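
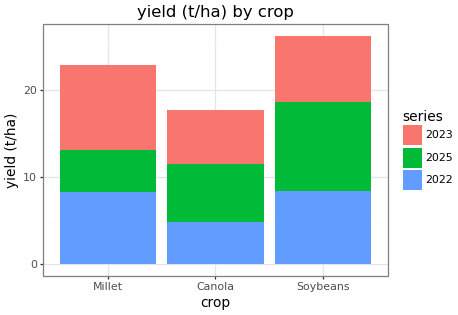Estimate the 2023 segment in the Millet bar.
≈ 10

2023 top ≈ 25, bottom ≈ 15; segment ≈ 10.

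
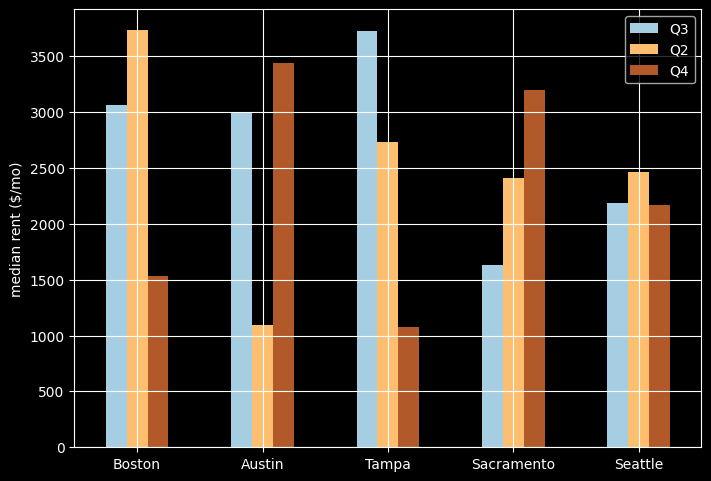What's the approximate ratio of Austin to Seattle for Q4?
Austin ≈ 3500, Seattle ≈ 2000; 3500/2000 ≈ 1.75.

≈ 1.75×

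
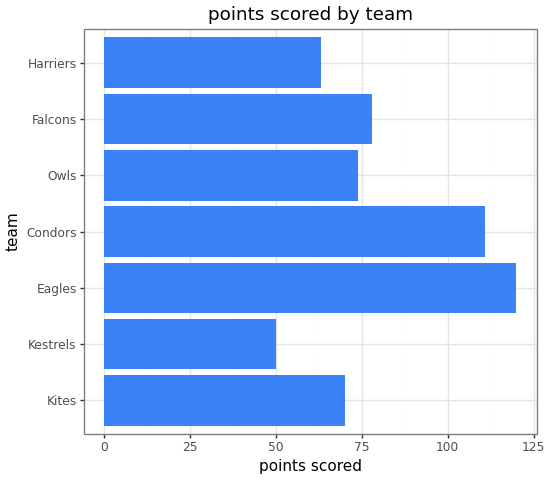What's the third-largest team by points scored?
Top 4: Eagles ≈ 120, Condors ≈ 110, Falcons ≈ 80, Owls ≈ 70.

Falcons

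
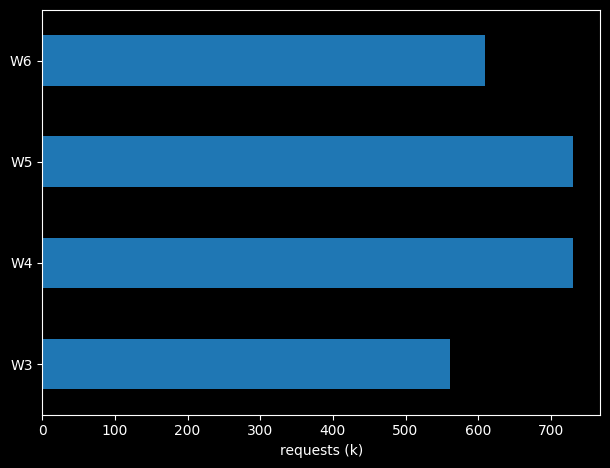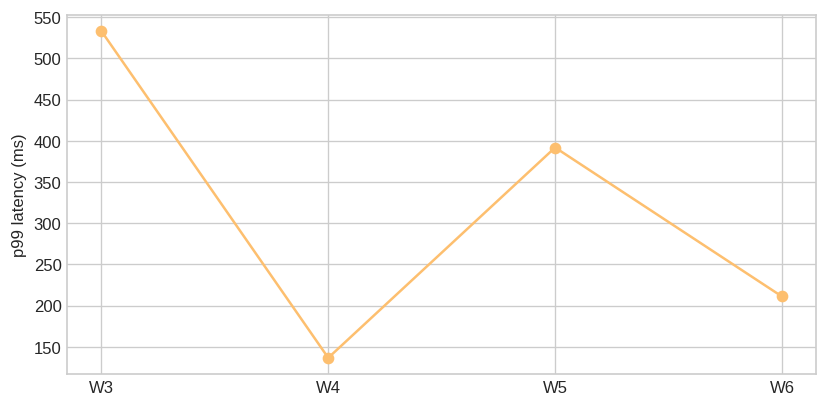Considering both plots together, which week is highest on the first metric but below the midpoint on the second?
W4

Chart 2 median p99 latency (ms) ≈ 300; below-median weeks: W4, W6. Among those, W4 has the highest requests (k) (≈ 700).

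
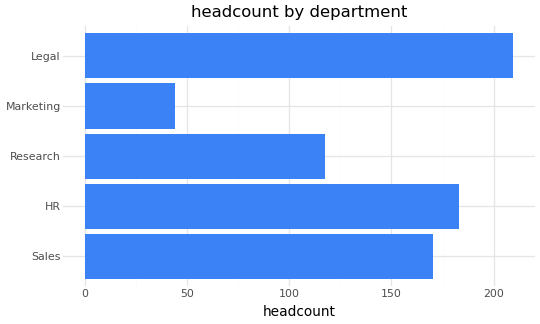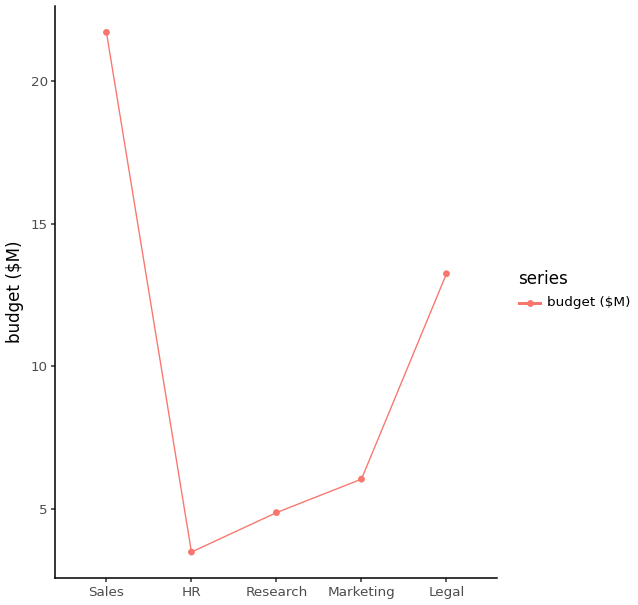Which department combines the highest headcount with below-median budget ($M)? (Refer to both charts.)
HR

Chart 2 median budget ($M) ≈ 6; below-median departments: HR, Research. Among those, HR has the highest headcount (≈ 180).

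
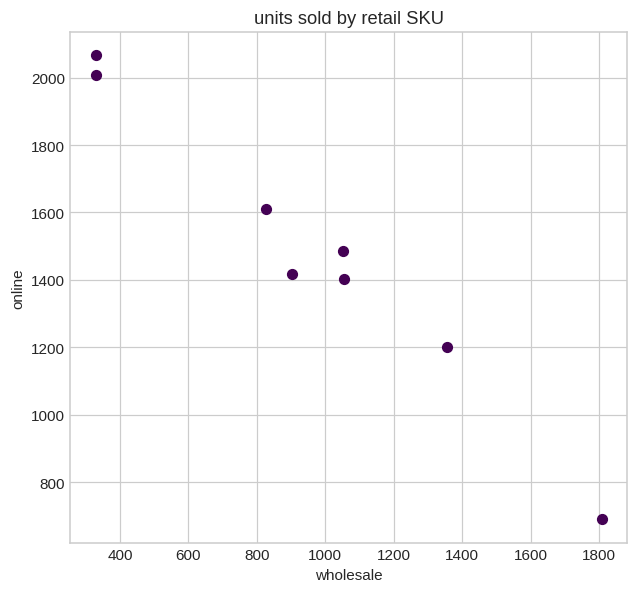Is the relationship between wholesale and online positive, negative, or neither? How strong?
negative, strong

Points are negatively correlated; strong (|r| ≈ 1.0).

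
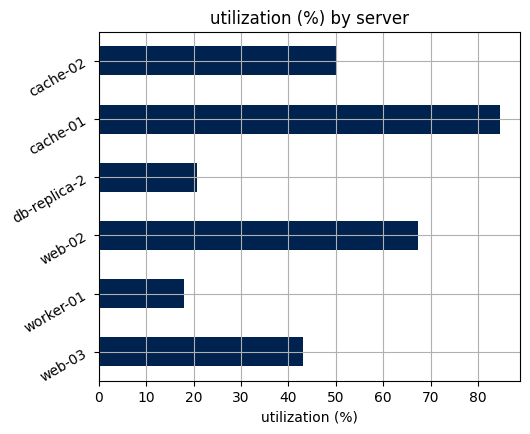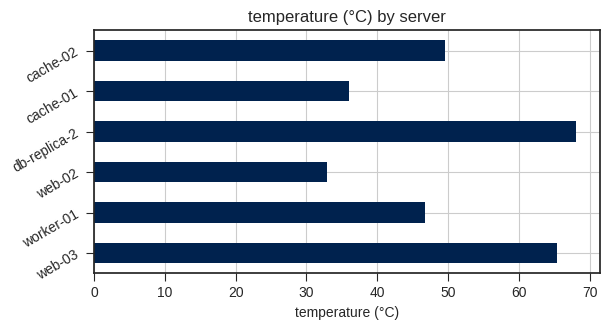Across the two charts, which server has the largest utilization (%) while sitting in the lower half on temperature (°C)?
cache-01

Chart 2 median temperature (°C) ≈ 50; below-median servers: worker-01, web-02, cache-01. Among those, cache-01 has the highest utilization (%) (≈ 80).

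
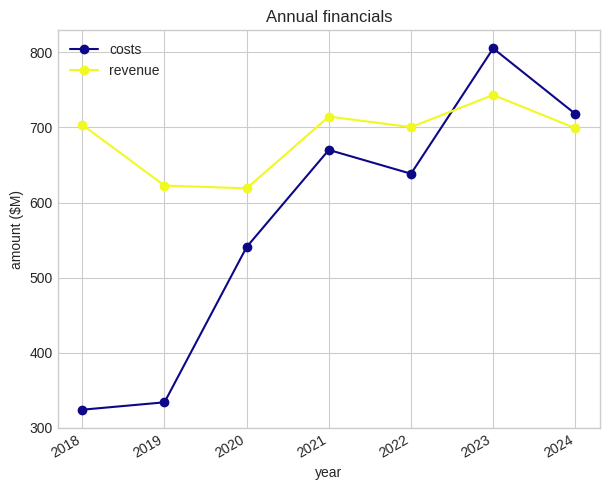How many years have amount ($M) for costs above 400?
5

Above 400: 2020, 2021, 2022, 2023, 2024.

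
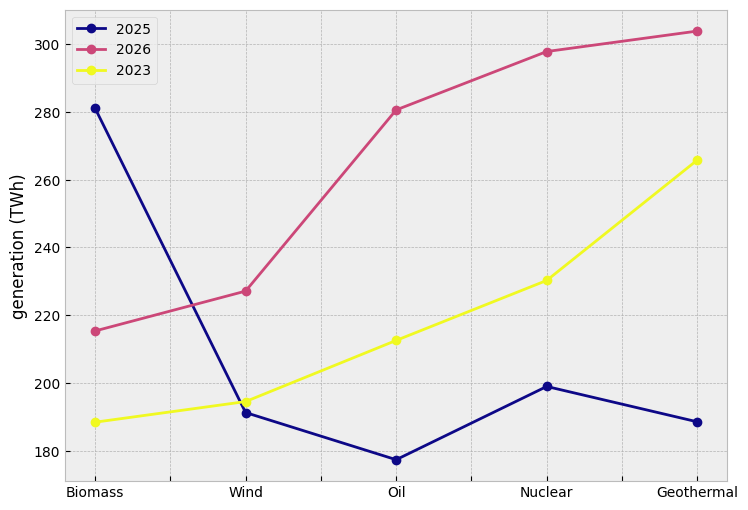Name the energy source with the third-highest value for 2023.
Oil

Top 4 for 2023: Geothermal ≈ 260, Nuclear ≈ 240, Oil ≈ 220, Wind ≈ 200.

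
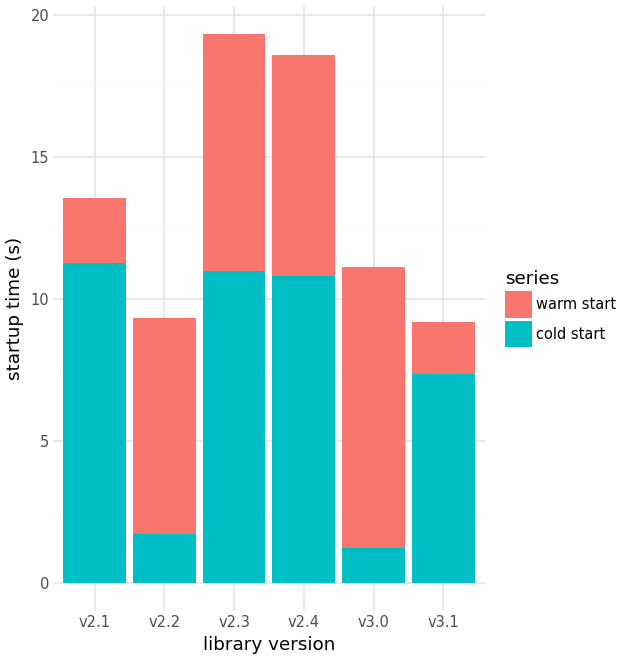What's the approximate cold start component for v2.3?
≈ 10

cold start top ≈ 10, bottom ≈ 0; segment ≈ 10.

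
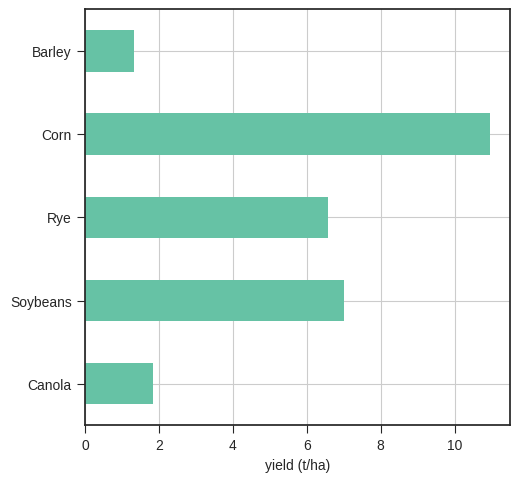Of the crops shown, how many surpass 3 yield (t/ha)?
3

Above 3: Soybeans, Rye, Corn.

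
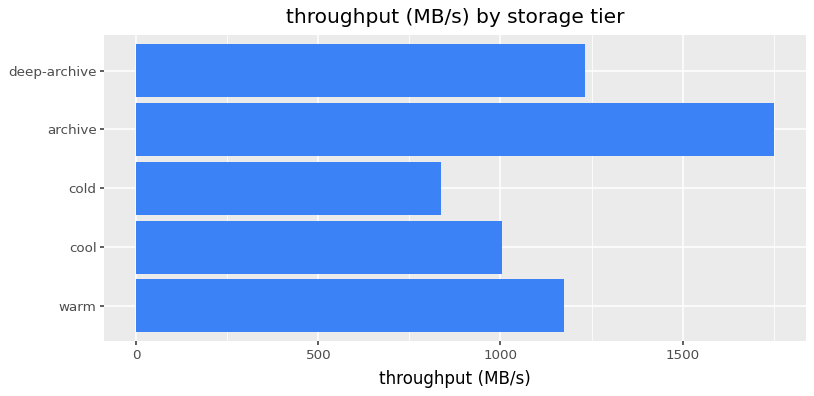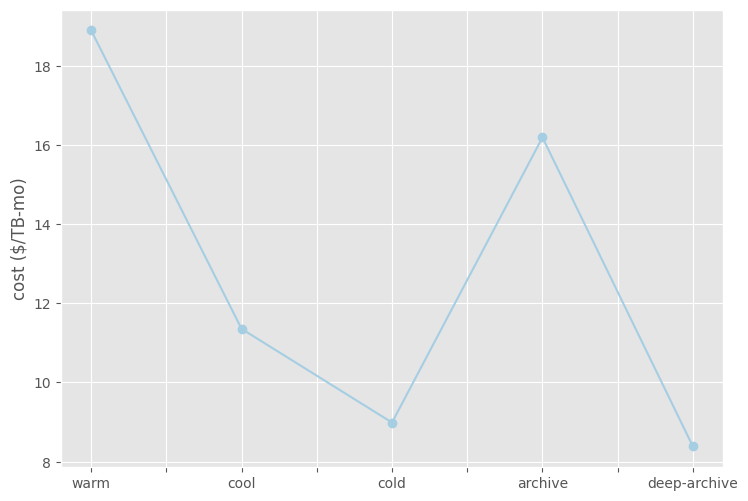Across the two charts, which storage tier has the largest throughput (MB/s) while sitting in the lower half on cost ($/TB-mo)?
deep-archive

Chart 2 median cost ($/TB-mo) ≈ 12; below-median storage tiers: cold, deep-archive. Among those, deep-archive has the highest throughput (MB/s) (≈ 1200).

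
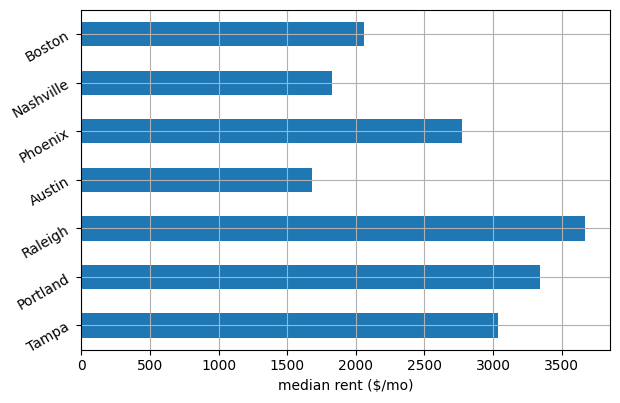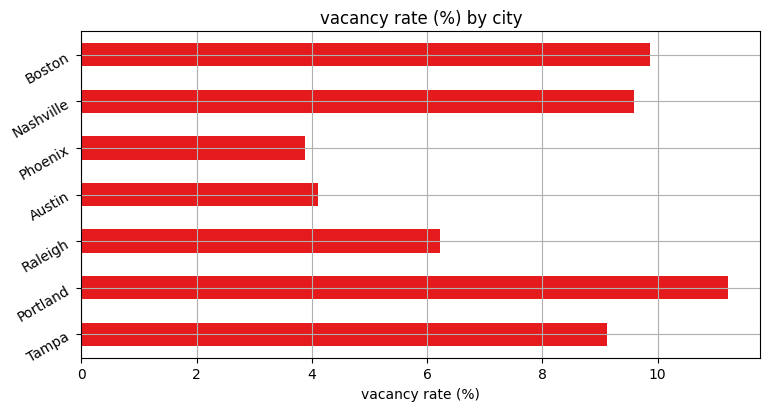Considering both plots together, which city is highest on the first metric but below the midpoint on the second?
Raleigh

Chart 2 median vacancy rate (%) ≈ 10; below-median cities: Raleigh, Austin, Phoenix. Among those, Raleigh has the highest median rent ($/mo) (≈ 3500).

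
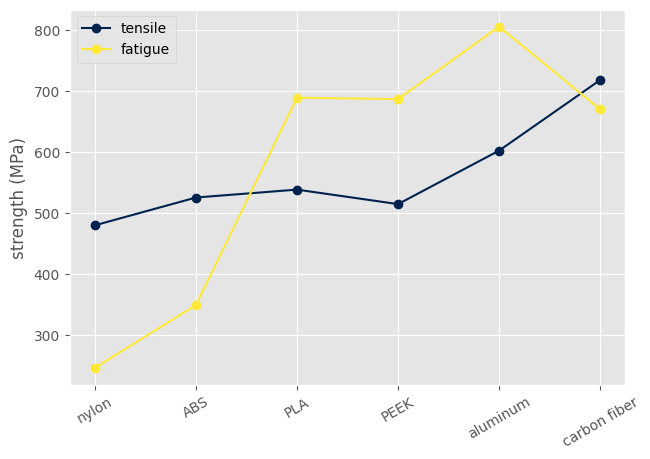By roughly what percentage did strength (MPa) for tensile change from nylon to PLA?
≈ +10%

nylon ≈ 500, PLA ≈ 550; (550 − 500) / 500 ≈ +10%.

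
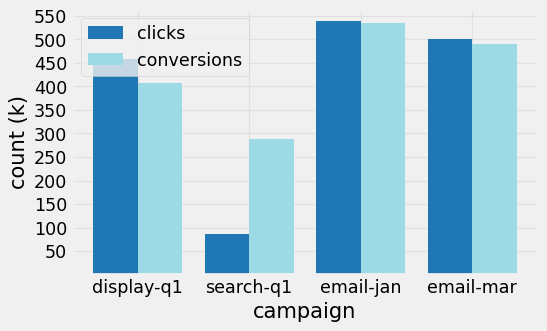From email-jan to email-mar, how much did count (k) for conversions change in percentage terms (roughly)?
email-jan ≈ 550, email-mar ≈ 500; (500 − 550) / 550 ≈ -9.1%.

≈ -9.1%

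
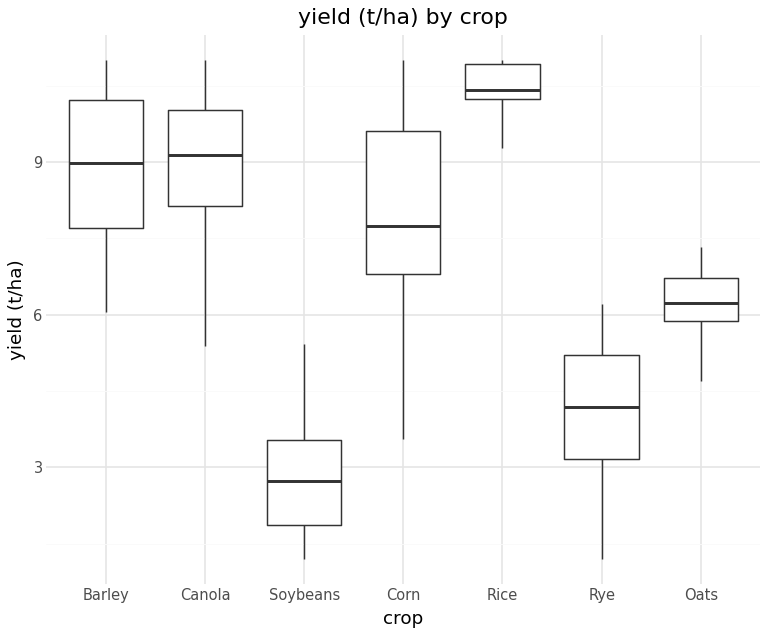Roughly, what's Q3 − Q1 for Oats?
≈ 1

Q3 ≈ 7, Q1 ≈ 6; IQR ≈ 1.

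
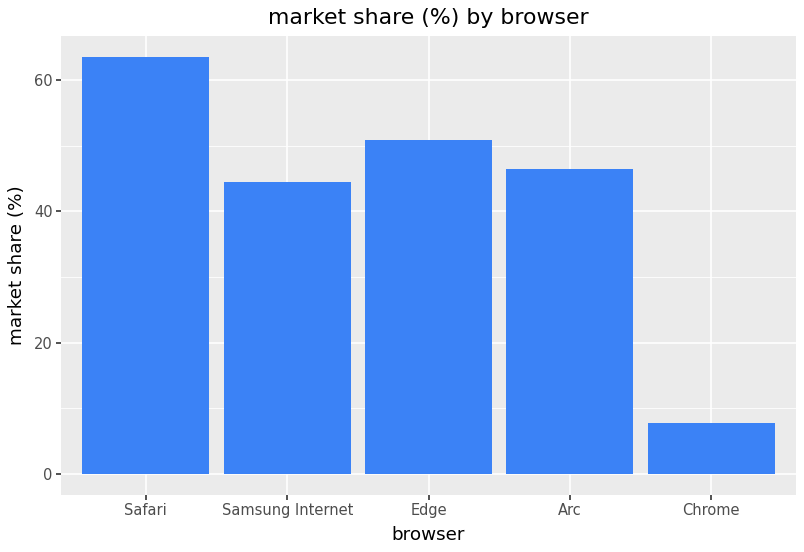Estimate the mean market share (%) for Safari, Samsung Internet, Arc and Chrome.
(60 + 40 + 50 + 10) / 4 ≈ 40.

≈ 40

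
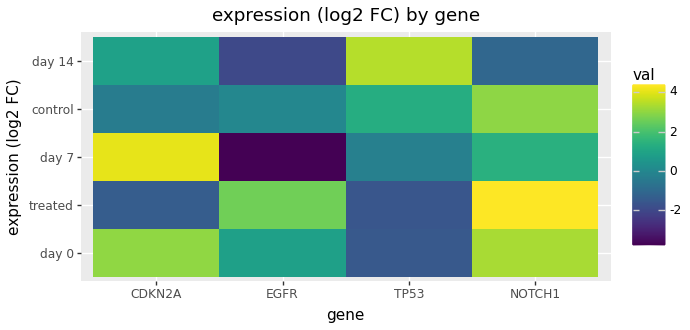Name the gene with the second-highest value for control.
Top 3 for control: NOTCH1 ≈ 3, TP53 ≈ 1, EGFR ≈ 0.

TP53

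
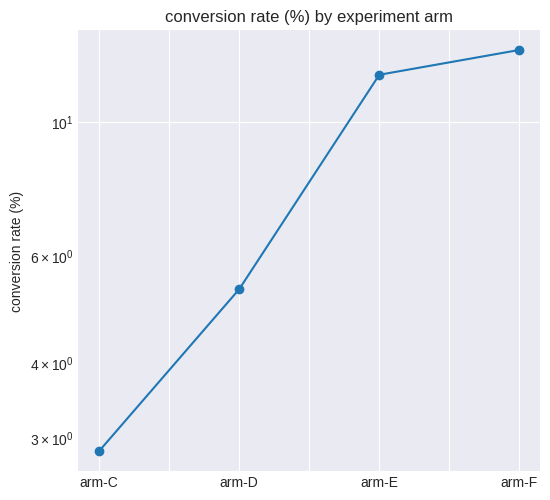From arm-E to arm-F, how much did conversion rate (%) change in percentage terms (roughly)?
arm-E ≈ 12, arm-F ≈ 13; (13 − 12) / 12 ≈ +8.3%.

≈ +8.3%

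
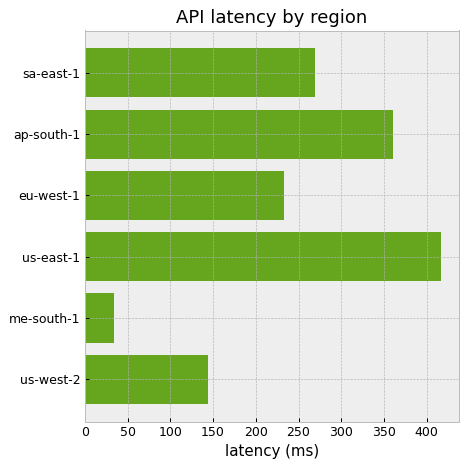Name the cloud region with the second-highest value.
Top 3: us-east-1 ≈ 400, ap-south-1 ≈ 350, sa-east-1 ≈ 250.

ap-south-1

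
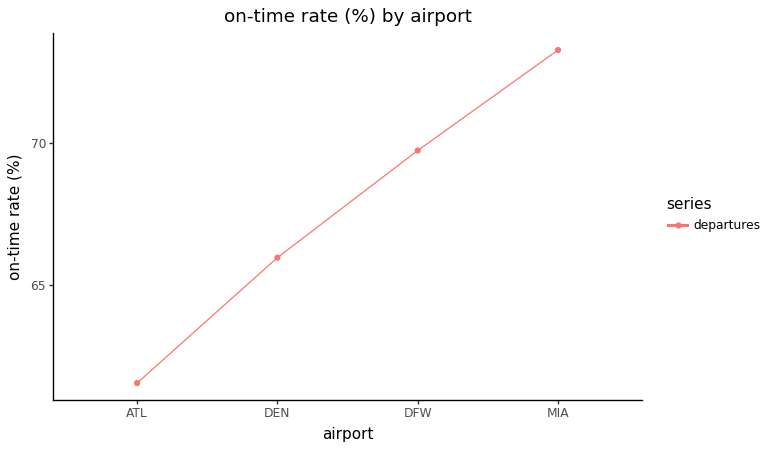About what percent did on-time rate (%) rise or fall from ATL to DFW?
ATL ≈ 62, DFW ≈ 70; (70 − 62) / 62 ≈ +12.9%.

≈ +12.9%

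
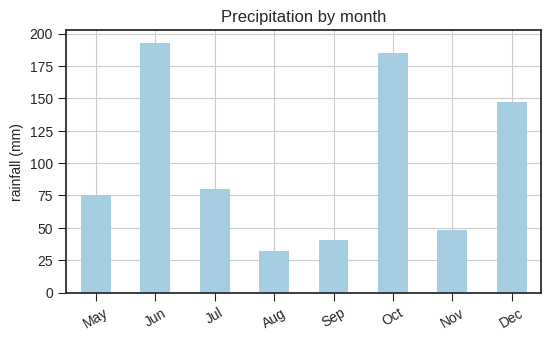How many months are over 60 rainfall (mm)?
5

Above 60: May, Jun, Jul, Oct, Dec.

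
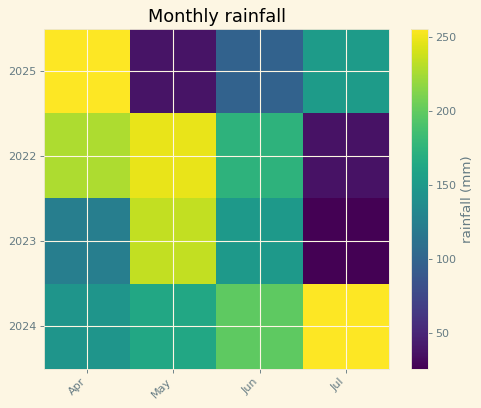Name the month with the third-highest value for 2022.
Top 4 for 2022: May ≈ 240, Apr ≈ 220, Jun ≈ 180, Jul ≈ 40.

Jun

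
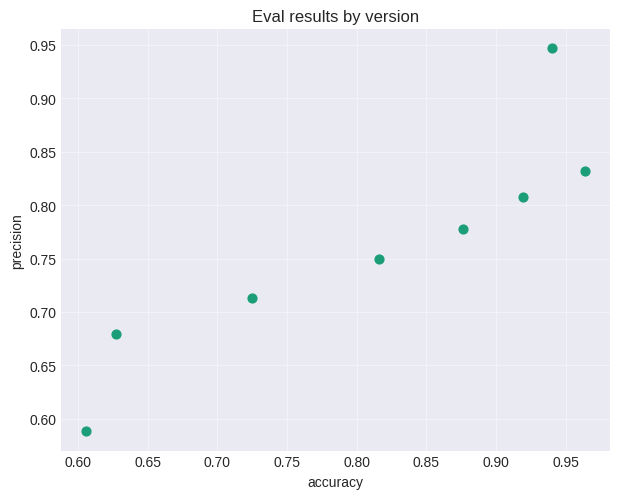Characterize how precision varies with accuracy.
positive, strong

Points are positively correlated; strong (|r| ≈ 0.9).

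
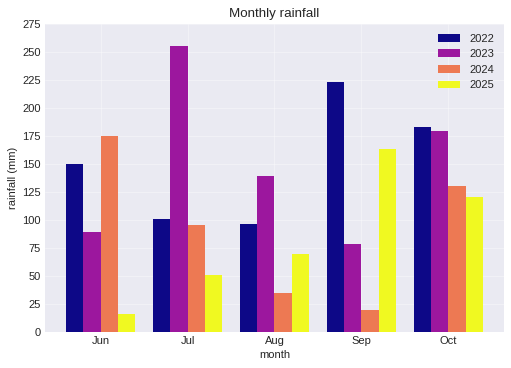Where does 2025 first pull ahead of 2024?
Aug

Jul: 2025 ≈ 50 vs 2024 ≈ 100 (not yet); Aug: 2025 ≈ 75 vs 2024 ≈ 25 (first crossover).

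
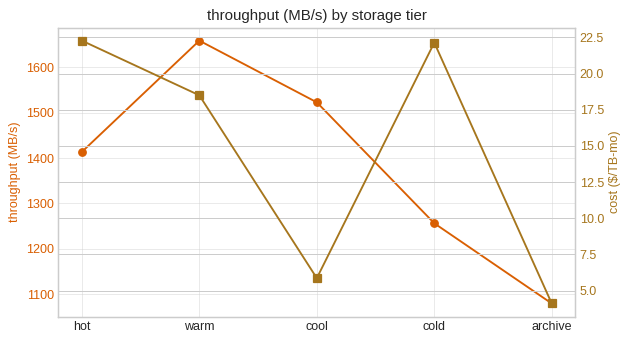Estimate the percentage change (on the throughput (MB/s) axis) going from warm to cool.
≈ -9.1%

warm ≈ 1650, cool ≈ 1500; (1500 − 1650) / 1650 ≈ -9.1%.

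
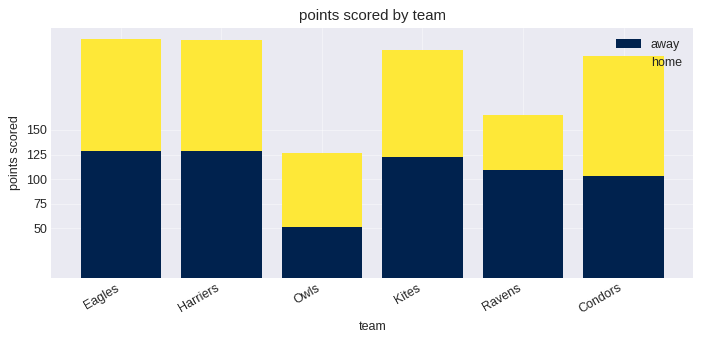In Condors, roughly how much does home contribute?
≈ 125

home top ≈ 225, bottom ≈ 100; segment ≈ 125.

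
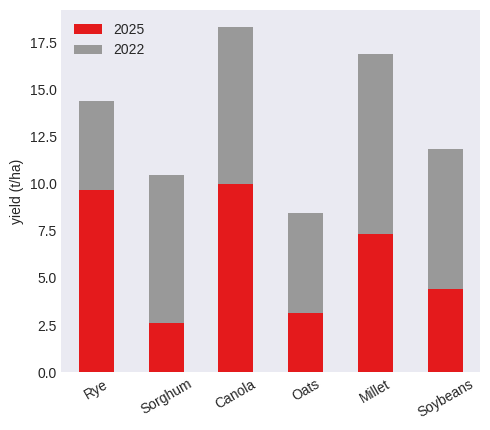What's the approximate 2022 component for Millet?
2022 top ≈ 16, bottom ≈ 8; segment ≈ 8.

≈ 8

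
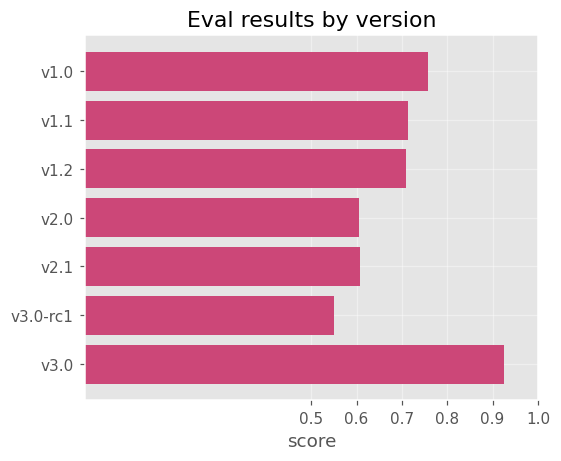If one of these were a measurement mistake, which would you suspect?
v3.0

v3.0 ≈ 0.9; the rest sit between ≈ 0.6 and ≈ 0.8.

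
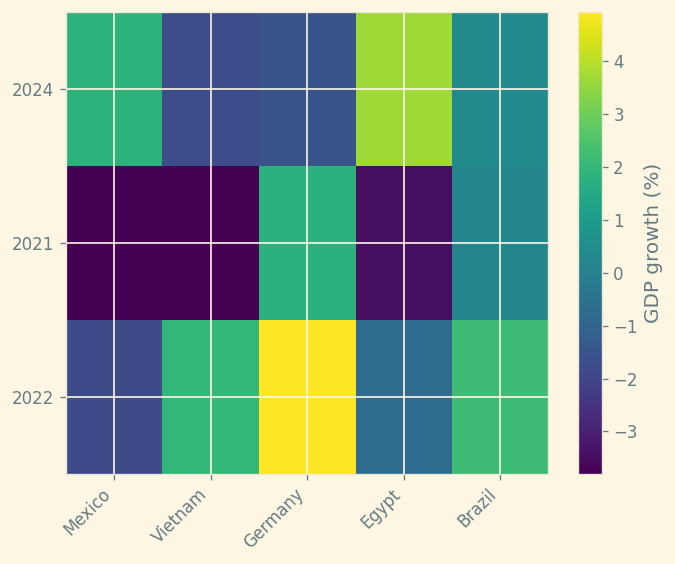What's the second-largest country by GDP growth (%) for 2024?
Mexico

Top 3 for 2024: Egypt ≈ 4, Mexico ≈ 2, Brazil ≈ 0.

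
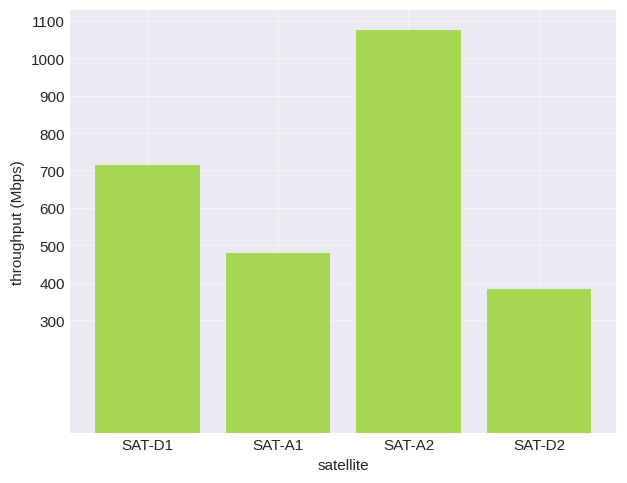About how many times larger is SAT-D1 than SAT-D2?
≈ 1.75×

SAT-D1 ≈ 700, SAT-D2 ≈ 400; 700/400 ≈ 1.75.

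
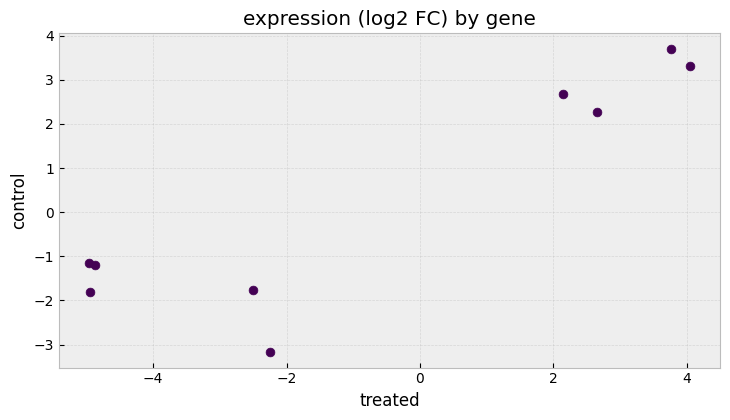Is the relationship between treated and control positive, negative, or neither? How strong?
Points are positively correlated; strong (|r| ≈ 0.9).

positive, strong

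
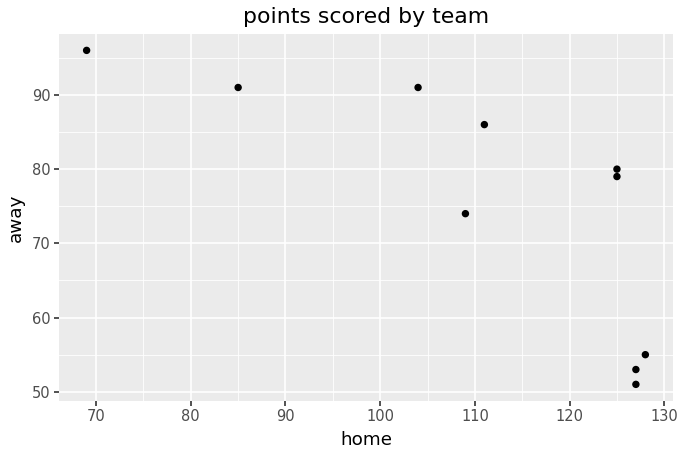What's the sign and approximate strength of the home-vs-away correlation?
Points are negatively correlated; strong (|r| ≈ 0.8).

negative, strong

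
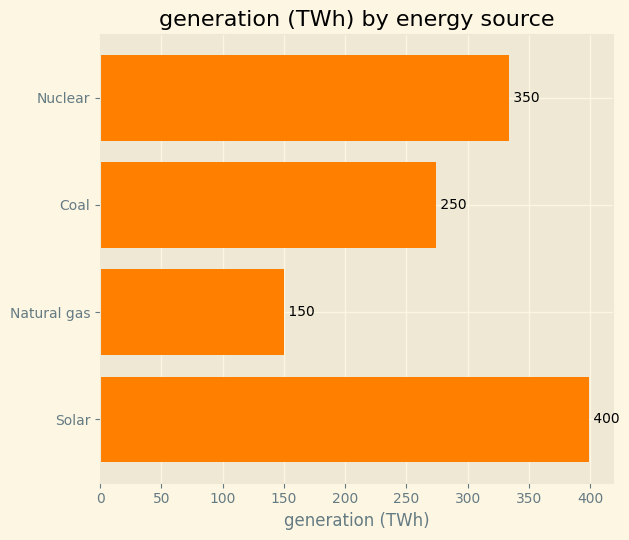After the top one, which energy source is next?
Top 3: Solar ≈ 400, Nuclear ≈ 350, Coal ≈ 250.

Nuclear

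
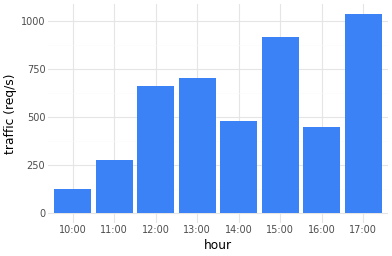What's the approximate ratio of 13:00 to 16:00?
13:00 ≈ 700, 16:00 ≈ 400; 700/400 ≈ 1.75.

≈ 1.75×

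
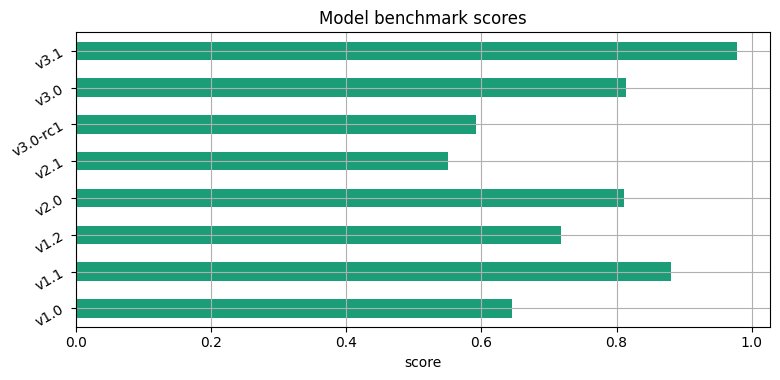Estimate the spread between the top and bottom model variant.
≈ 0.4

Max v3.1 ≈ 1.0, min v2.1 ≈ 0.6; range ≈ 0.4.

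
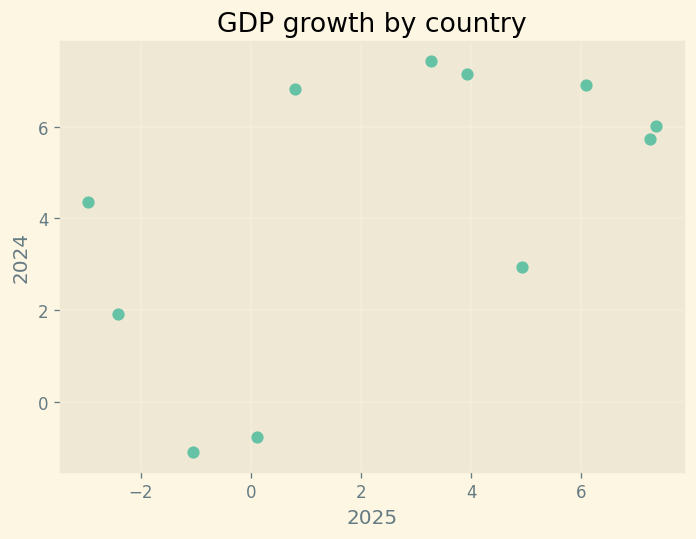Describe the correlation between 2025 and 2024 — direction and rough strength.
positive, moderate

Points are positively correlated; moderate (|r| ≈ 0.6).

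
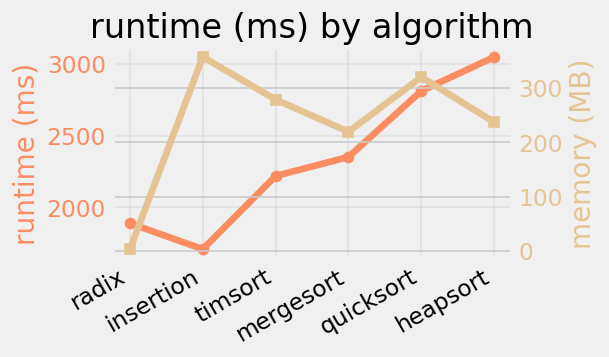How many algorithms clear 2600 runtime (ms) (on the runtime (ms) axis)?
Above 2600: quicksort, heapsort.

2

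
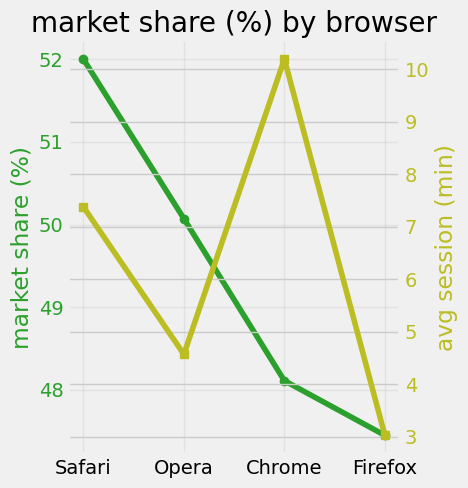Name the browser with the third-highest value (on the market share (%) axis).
Chrome

Top 4 (on the market share (%) axis): Safari ≈ 52.0, Opera ≈ 50.0, Chrome ≈ 48.0, Firefox ≈ 47.5.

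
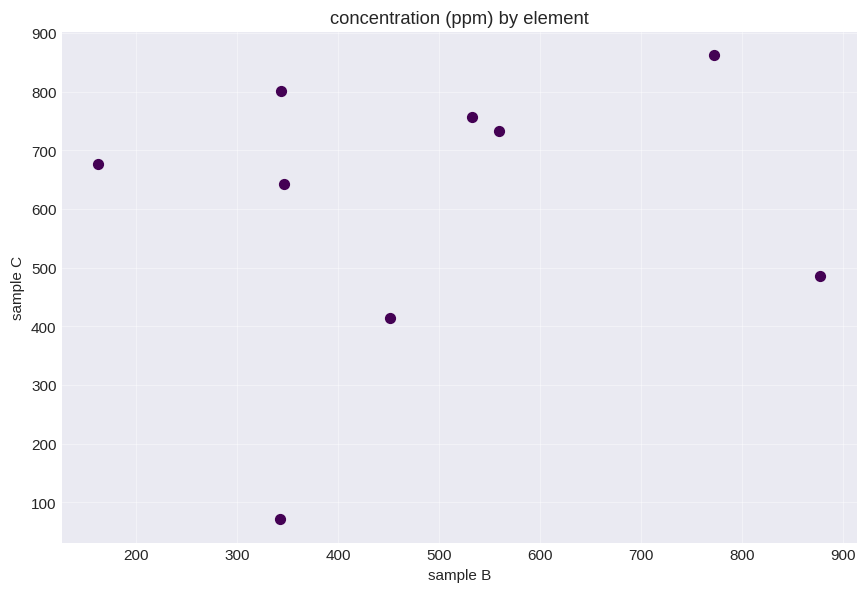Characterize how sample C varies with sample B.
Points are roughly uncorrelated; weak (|r| ≈ 0.2).

no clear correlation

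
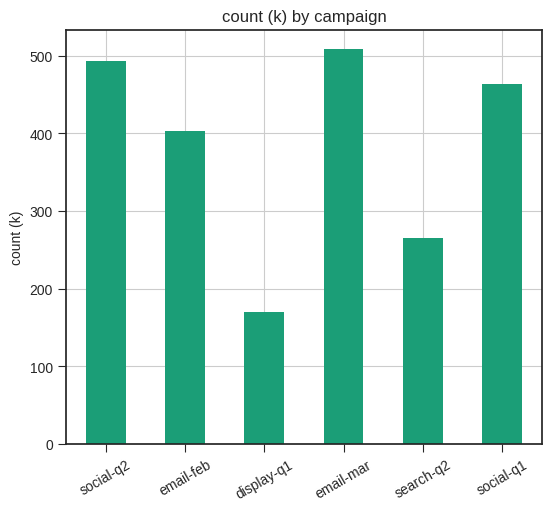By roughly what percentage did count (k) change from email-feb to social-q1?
email-feb ≈ 400, social-q1 ≈ 450; (450 − 400) / 400 ≈ +12.5%.

≈ +12.5%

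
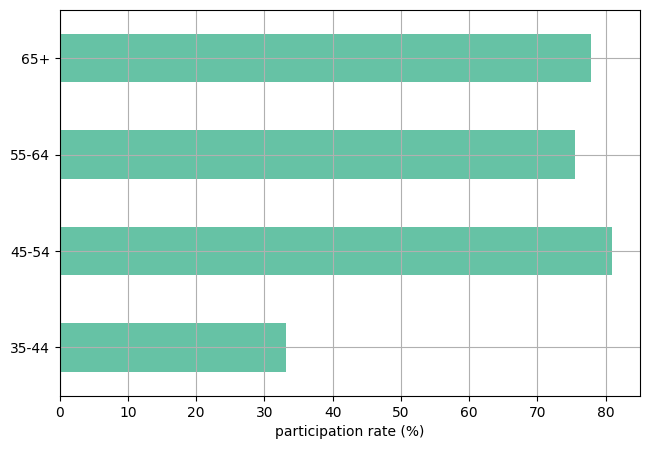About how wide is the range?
Max 45-54 ≈ 80, min 35-44 ≈ 30; range ≈ 50.

≈ 50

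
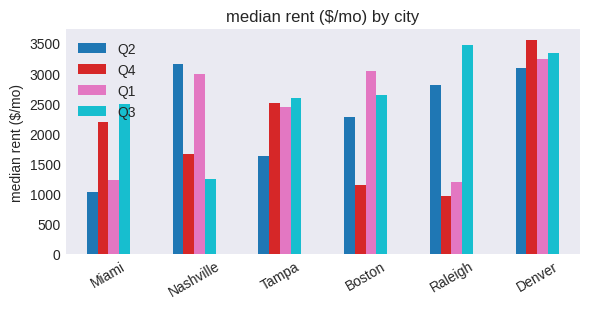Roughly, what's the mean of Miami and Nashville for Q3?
(2500 + 1000) / 2 ≈ 1750.

≈ 1750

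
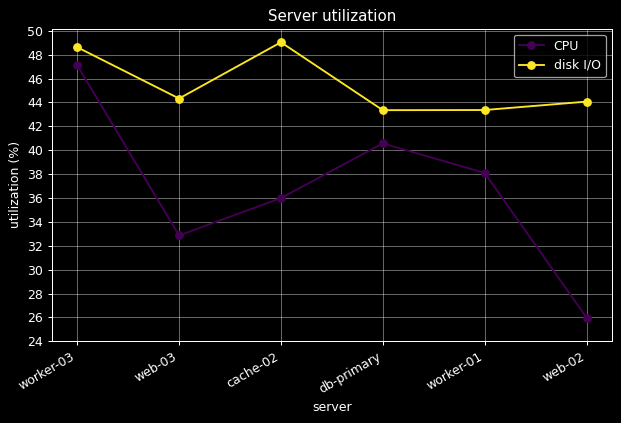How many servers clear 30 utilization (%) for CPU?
Above 30: worker-03, web-03, cache-02, db-primary, worker-01.

5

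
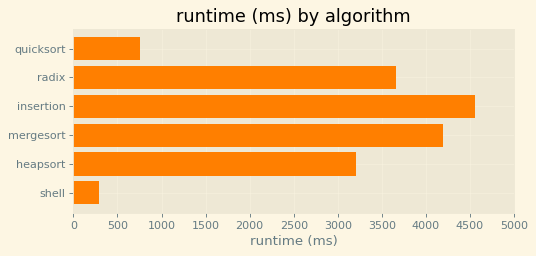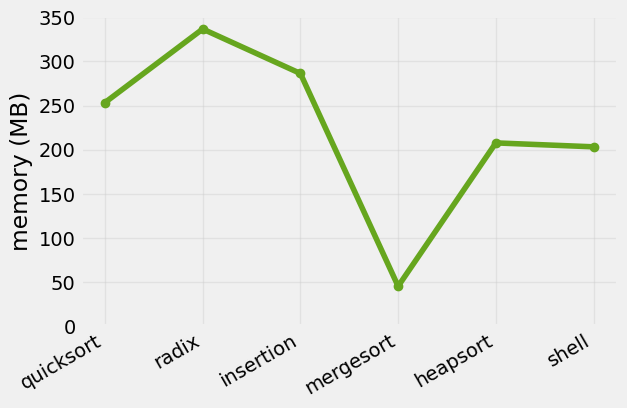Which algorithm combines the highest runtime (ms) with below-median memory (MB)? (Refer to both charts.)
mergesort

Chart 2 median memory (MB) ≈ 250; below-median algorithms: mergesort, heapsort, shell. Among those, mergesort has the highest runtime (ms) (≈ 4000).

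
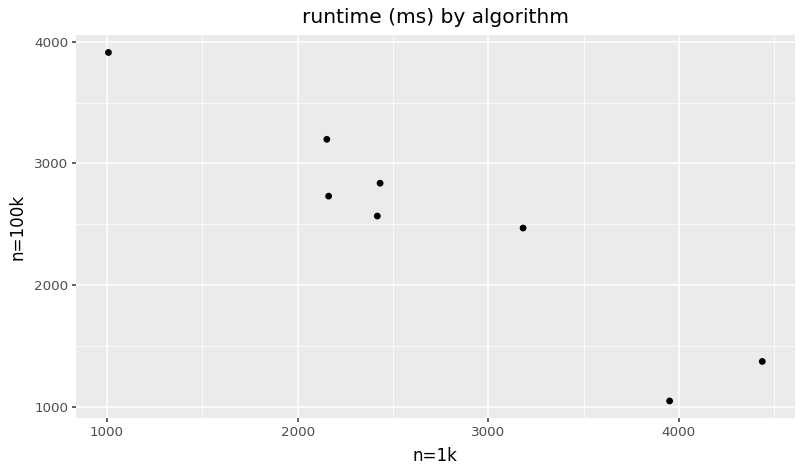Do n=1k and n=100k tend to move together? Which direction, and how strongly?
Points are negatively correlated; strong (|r| ≈ 1.0).

negative, strong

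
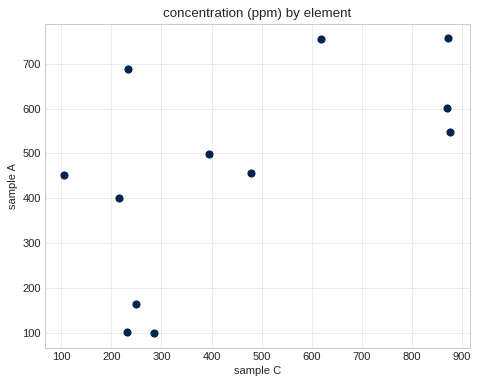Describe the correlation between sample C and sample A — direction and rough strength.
Points are positively correlated; moderate (|r| ≈ 0.6).

positive, moderate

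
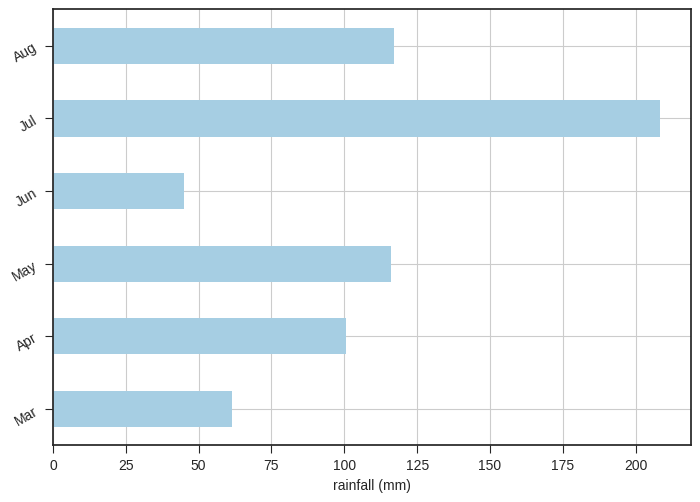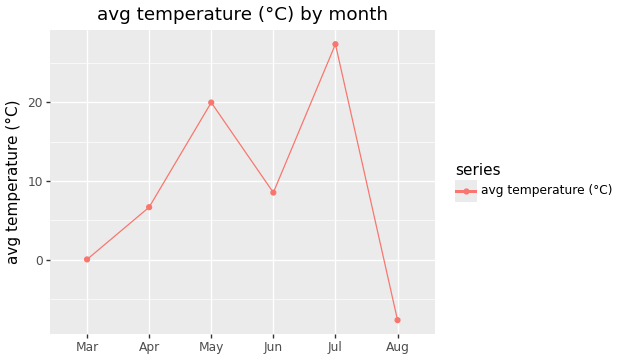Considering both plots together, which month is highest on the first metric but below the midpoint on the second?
Aug

Chart 2 median avg temperature (°C) ≈ 10; below-median months: Mar, Apr, Aug. Among those, Aug has the highest rainfall (mm) (≈ 120).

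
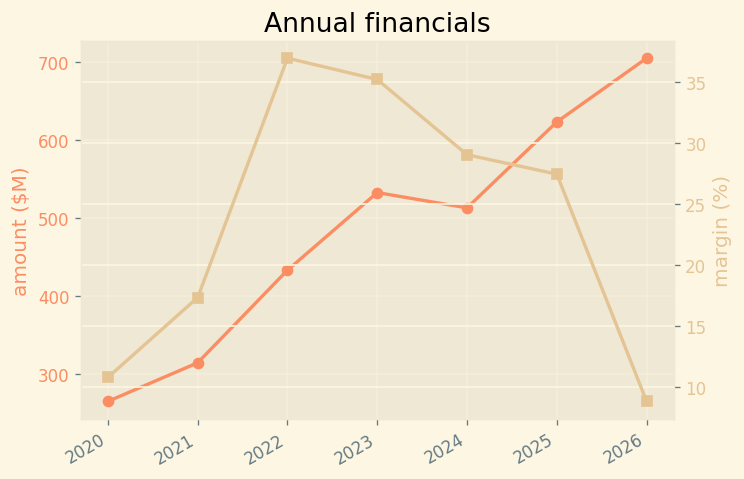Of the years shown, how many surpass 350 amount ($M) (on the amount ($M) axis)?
Above 350: 2022, 2023, 2024, 2025, 2026.

5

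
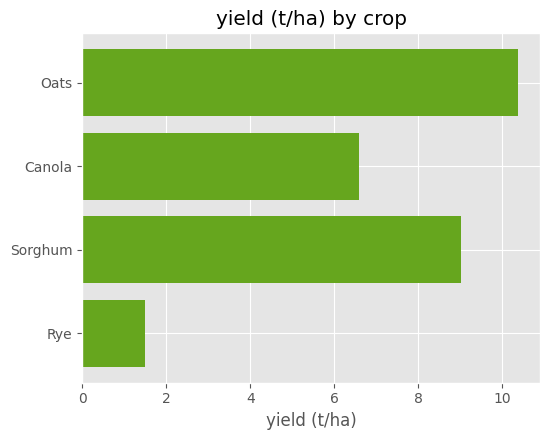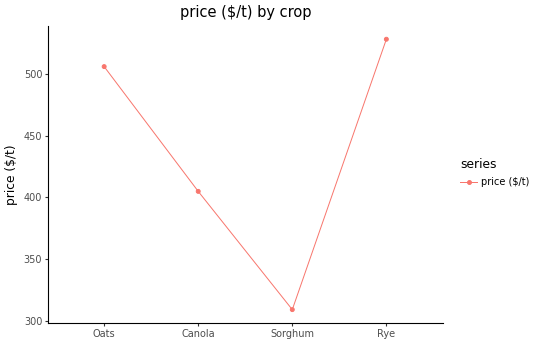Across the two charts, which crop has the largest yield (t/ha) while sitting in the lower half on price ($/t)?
Sorghum

Chart 2 median price ($/t) ≈ 450; below-median crops: Canola, Sorghum. Among those, Sorghum has the highest yield (t/ha) (≈ 9).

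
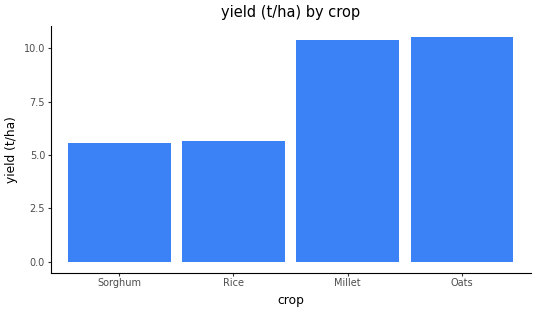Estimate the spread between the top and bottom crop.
Max Oats ≈ 11, min Sorghum ≈ 6; range ≈ 5.

≈ 5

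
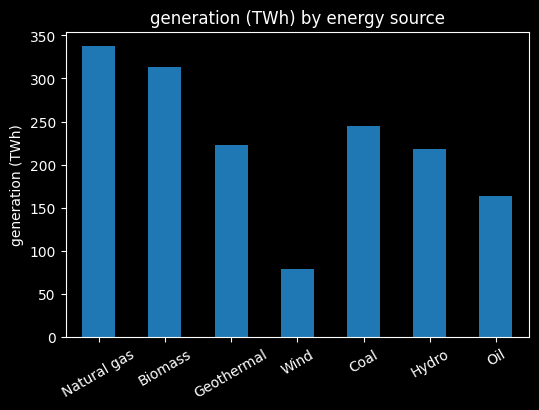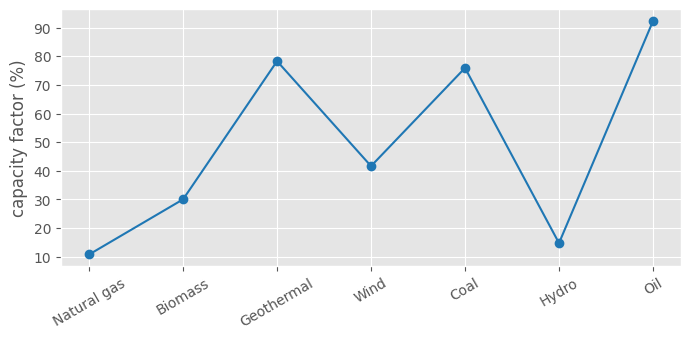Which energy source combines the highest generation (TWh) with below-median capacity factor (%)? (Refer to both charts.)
Natural gas

Chart 2 median capacity factor (%) ≈ 40; below-median energy sources: Natural gas, Biomass, Hydro. Among those, Natural gas has the highest generation (TWh) (≈ 350).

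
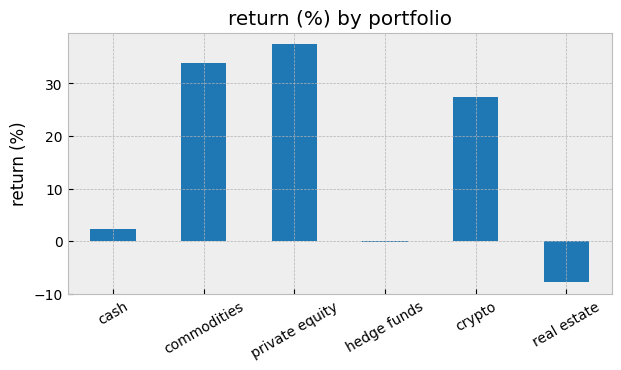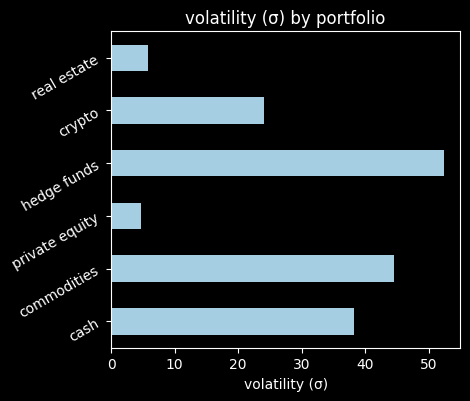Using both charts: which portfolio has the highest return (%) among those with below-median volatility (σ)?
Chart 2 median volatility (σ) ≈ 30; below-median portfolios: private equity, crypto, real estate. Among those, private equity has the highest return (%) (≈ 35).

private equity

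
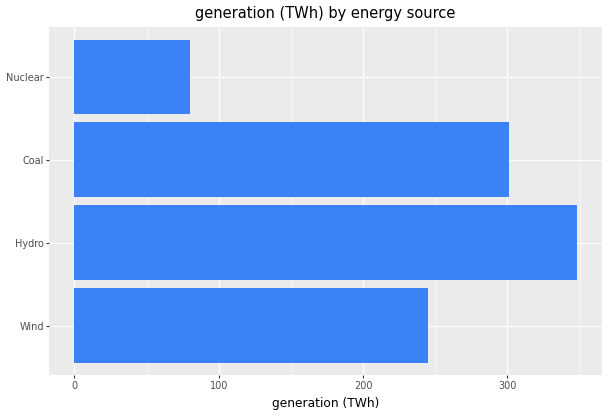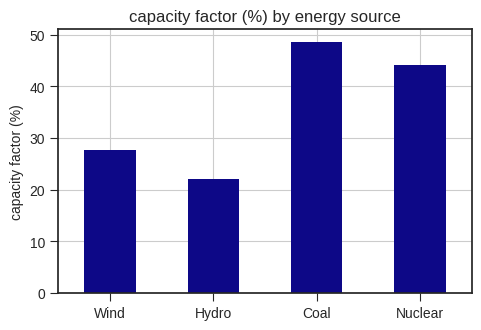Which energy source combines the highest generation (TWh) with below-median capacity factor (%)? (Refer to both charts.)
Chart 2 median capacity factor (%) ≈ 35; below-median energy sources: Wind, Hydro. Among those, Hydro has the highest generation (TWh) (≈ 350).

Hydro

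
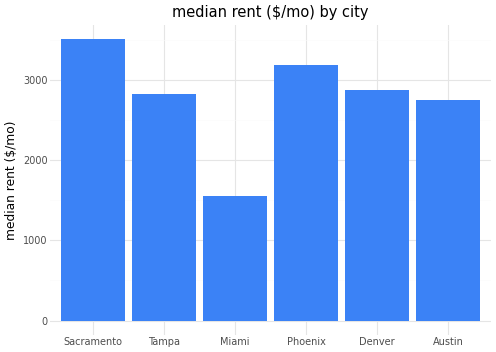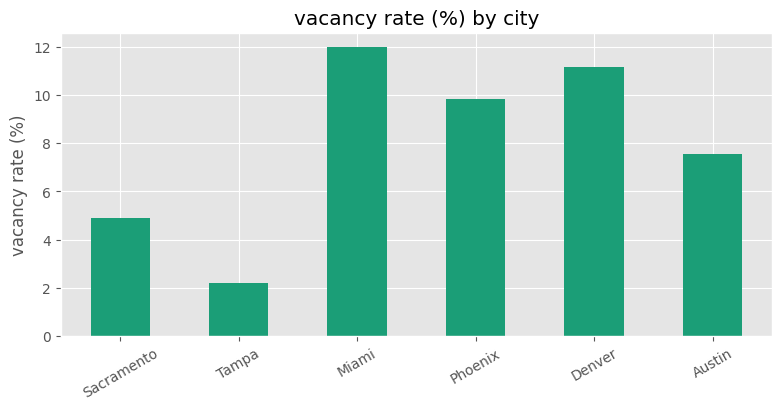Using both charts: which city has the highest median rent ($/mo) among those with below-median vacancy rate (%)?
Chart 2 median vacancy rate (%) ≈ 8; below-median cities: Sacramento, Tampa, Austin. Among those, Sacramento has the highest median rent ($/mo) (≈ 3500).

Sacramento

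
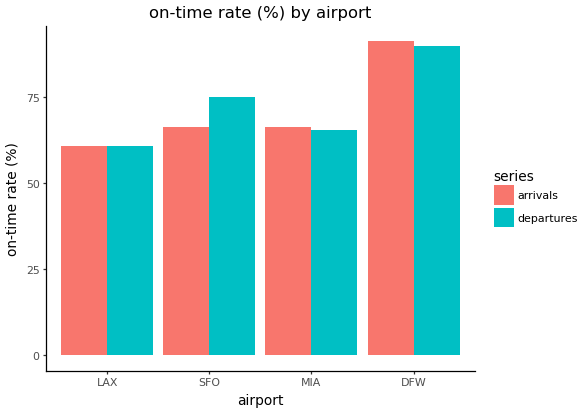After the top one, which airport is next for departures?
Top 3 for departures: DFW ≈ 90, SFO ≈ 80, MIA ≈ 70.

SFO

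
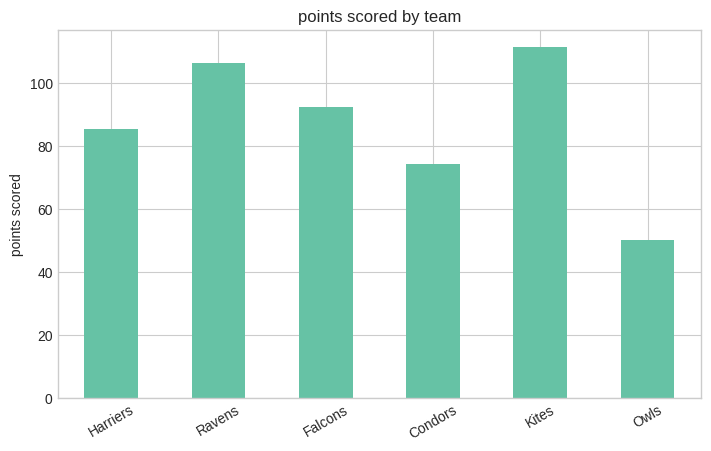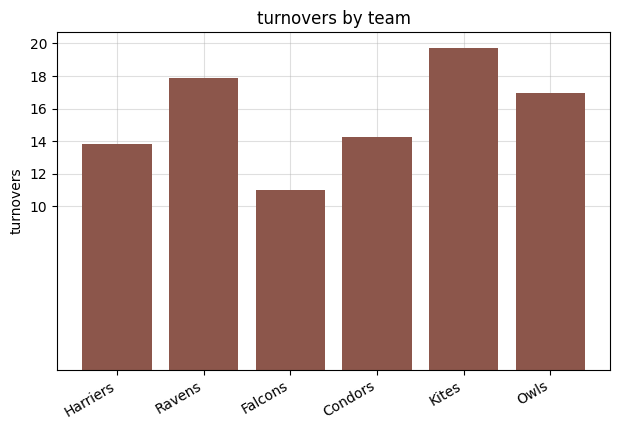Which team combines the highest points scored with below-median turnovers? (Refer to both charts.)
Chart 2 median turnovers ≈ 16; below-median teams: Harriers, Falcons, Condors. Among those, Falcons has the highest points scored (≈ 100).

Falcons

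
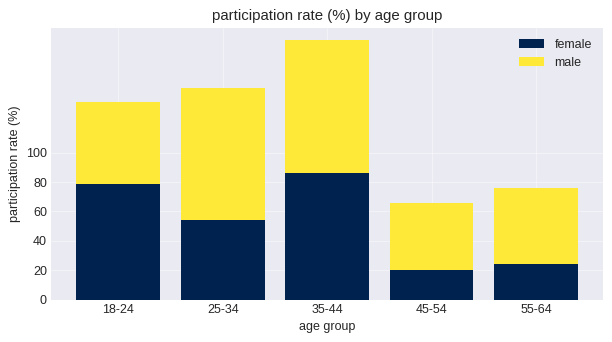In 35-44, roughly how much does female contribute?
≈ 80

female top ≈ 80, bottom ≈ 0; segment ≈ 80.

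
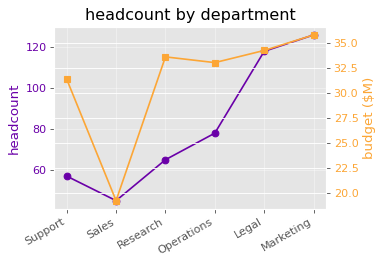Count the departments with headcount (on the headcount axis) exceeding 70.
Above 70: Operations, Legal, Marketing.

3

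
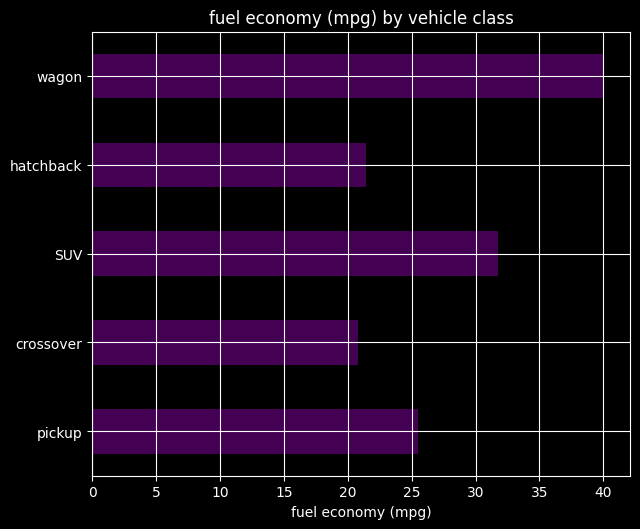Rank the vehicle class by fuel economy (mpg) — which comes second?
Top 3: wagon ≈ 40, SUV ≈ 30, pickup ≈ 25.

SUV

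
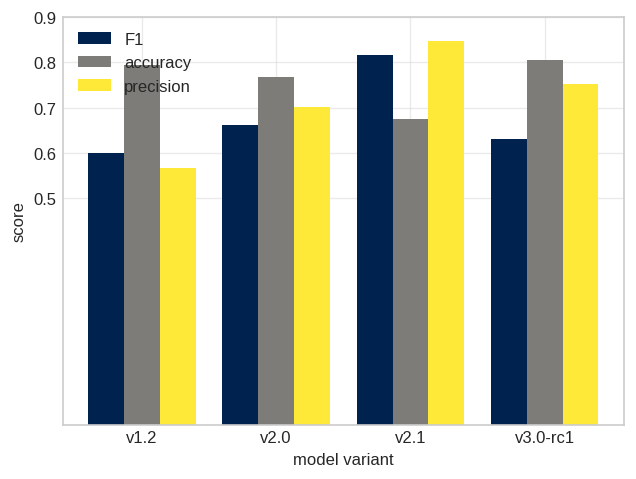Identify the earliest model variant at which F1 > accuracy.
v2.0: F1 ≈ 0.7 vs accuracy ≈ 0.8 (not yet); v2.1: F1 ≈ 0.8 vs accuracy ≈ 0.7 (first crossover).

v2.1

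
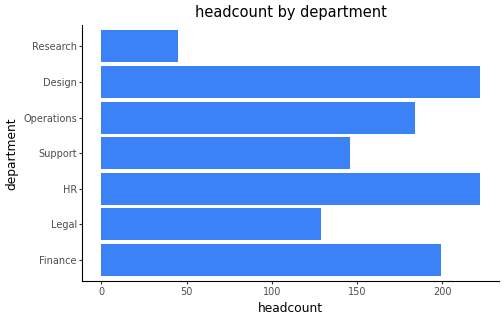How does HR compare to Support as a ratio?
≈ 1.57×

HR ≈ 220, Support ≈ 140; 220/140 ≈ 1.57.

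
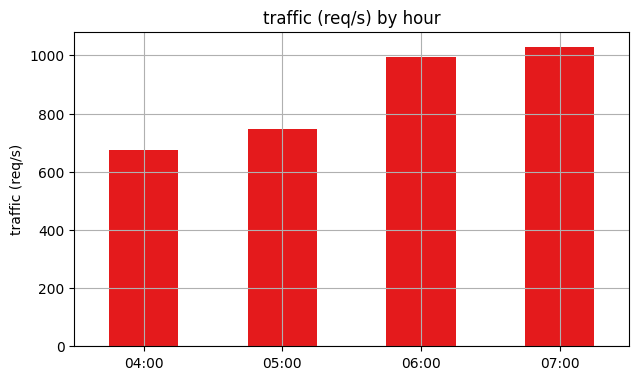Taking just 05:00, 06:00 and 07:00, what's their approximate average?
≈ 900

(700 + 1000 + 1000) / 3 ≈ 900.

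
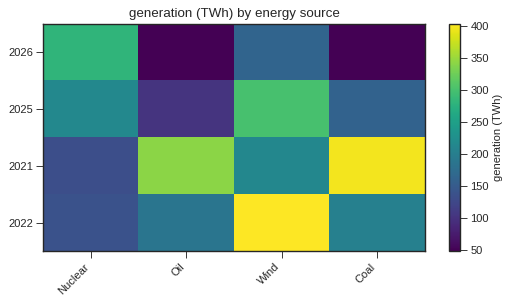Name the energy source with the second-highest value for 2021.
Oil

Top 3 for 2021: Coal ≈ 400, Oil ≈ 350, Wind ≈ 200.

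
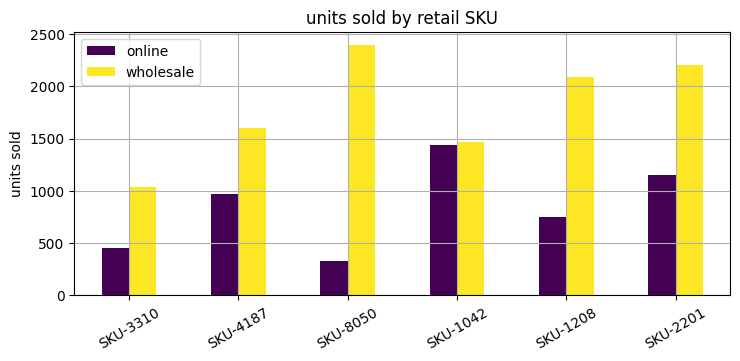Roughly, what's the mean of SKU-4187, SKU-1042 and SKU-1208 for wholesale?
≈ 1667

(1600 + 1400 + 2000) / 3 ≈ 1667.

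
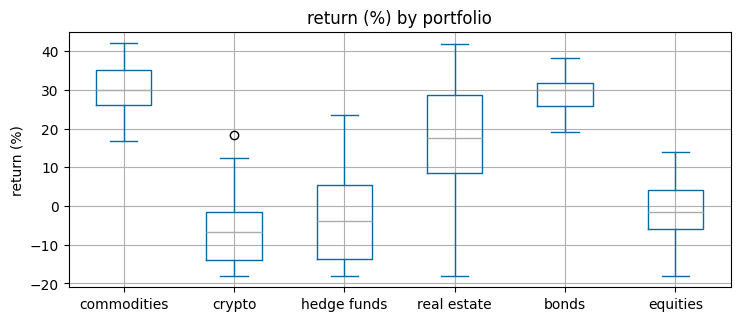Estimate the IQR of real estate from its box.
Q3 ≈ 30, Q1 ≈ 10; IQR ≈ 20.

≈ 20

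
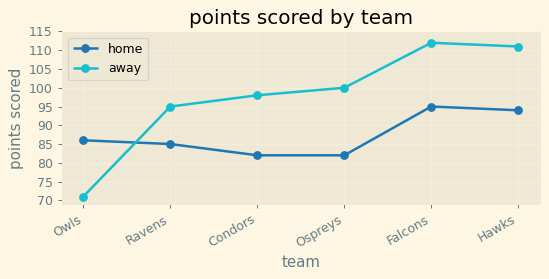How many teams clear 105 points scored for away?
2

Above 105: Falcons, Hawks.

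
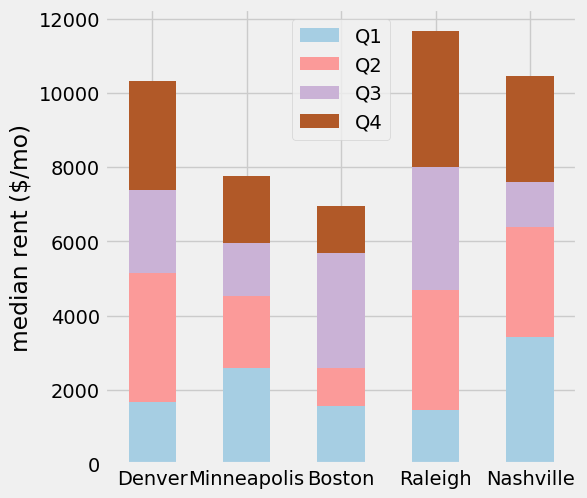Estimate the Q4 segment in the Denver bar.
Q4 top ≈ 10000, bottom ≈ 7000; segment ≈ 3000.

≈ 3000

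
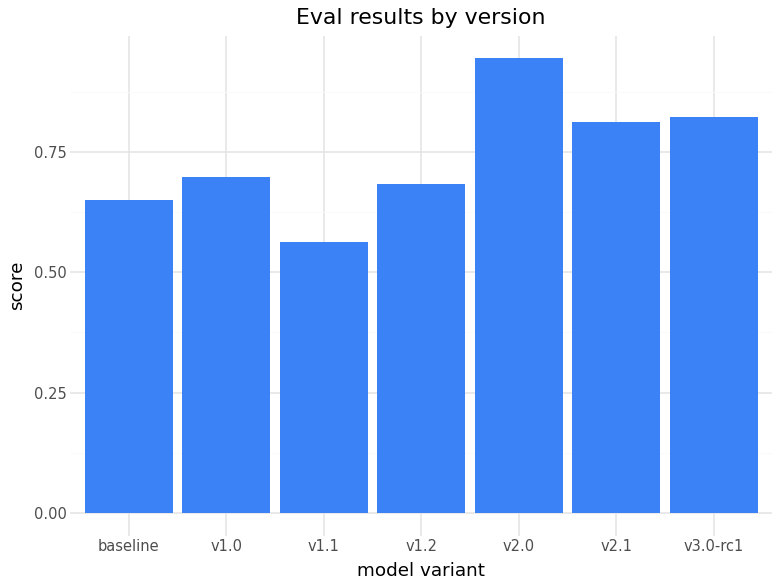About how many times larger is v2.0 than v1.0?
≈ 1.29×

v2.0 ≈ 0.9, v1.0 ≈ 0.7; 0.9/0.7 ≈ 1.29.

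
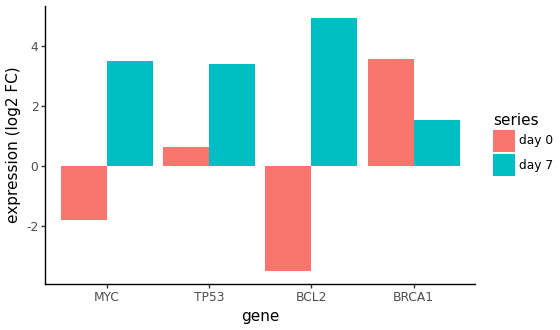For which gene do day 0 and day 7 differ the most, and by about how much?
BCL2: day 0 ≈ -4, day 7 ≈ 5 → gap ≈ 9. Next-largest (MYC) is only ≈ 5.

BCL2, ≈ 9 log2 FC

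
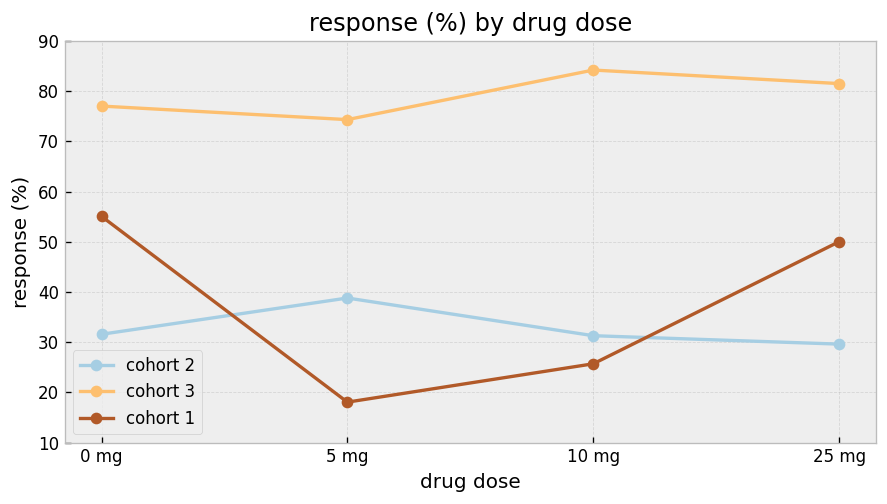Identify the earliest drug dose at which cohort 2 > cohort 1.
0 mg: cohort 2 ≈ 30 vs cohort 1 ≈ 60 (not yet); 5 mg: cohort 2 ≈ 40 vs cohort 1 ≈ 20 (first crossover).

5 mg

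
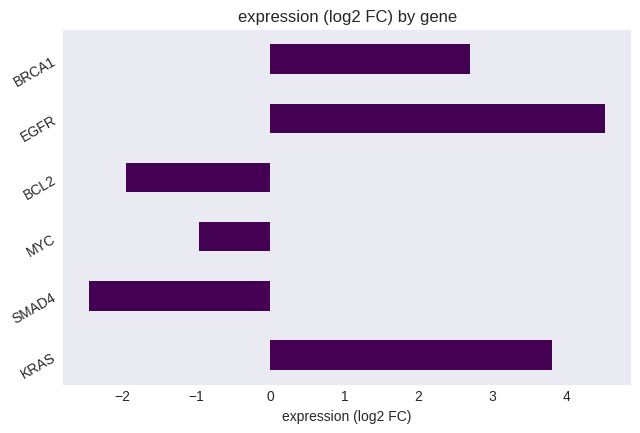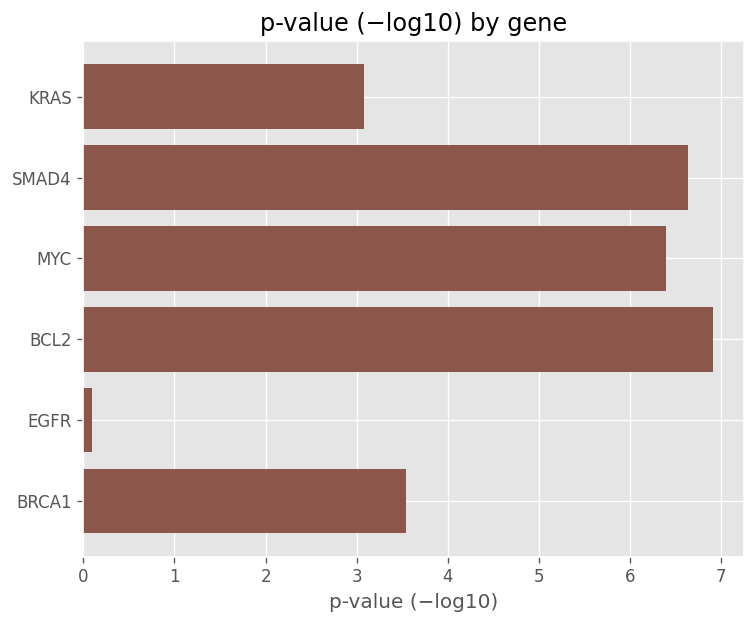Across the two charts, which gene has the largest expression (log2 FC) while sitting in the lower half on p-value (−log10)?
Chart 2 median p-value (−log10) ≈ 5; below-median genes: KRAS, EGFR, BRCA1. Among those, EGFR has the highest expression (log2 FC) (≈ 4.5).

EGFR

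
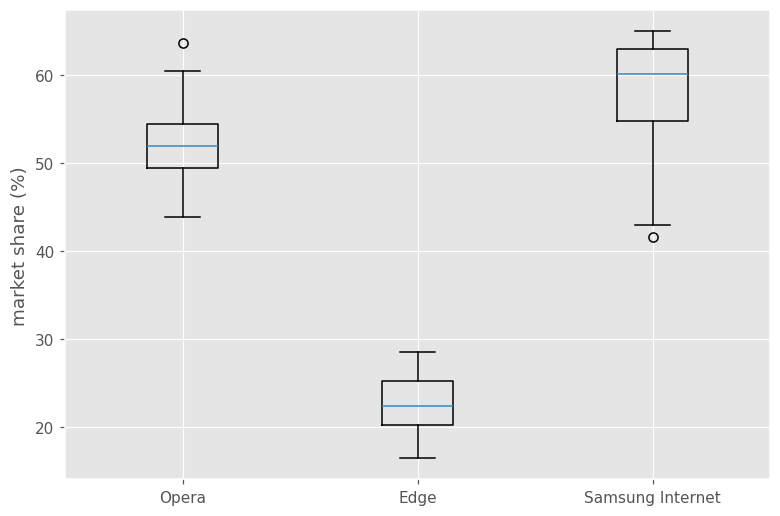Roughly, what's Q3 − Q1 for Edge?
Q3 ≈ 25, Q1 ≈ 20; IQR ≈ 5.

≈ 5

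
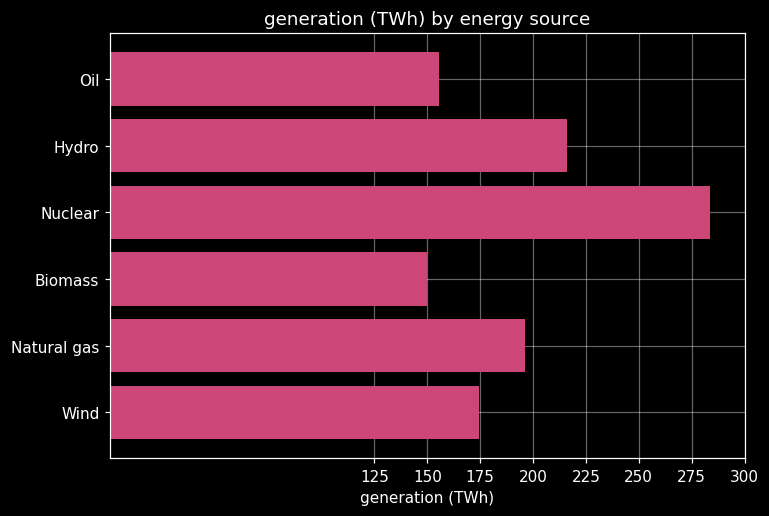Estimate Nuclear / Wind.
Nuclear ≈ 275, Wind ≈ 175; 275/175 ≈ 1.57.

≈ 1.57×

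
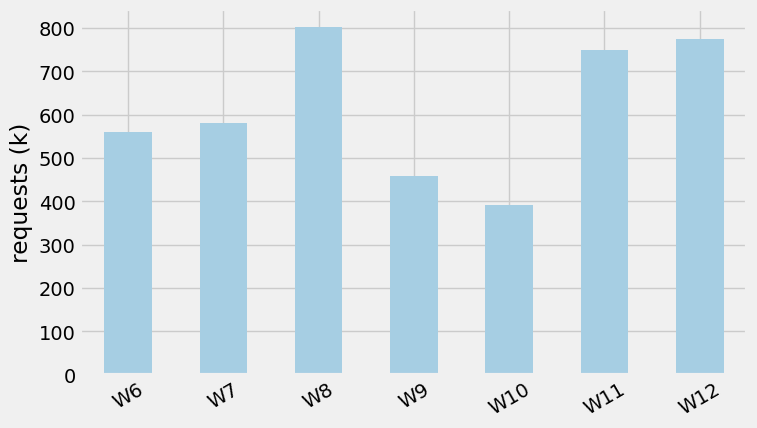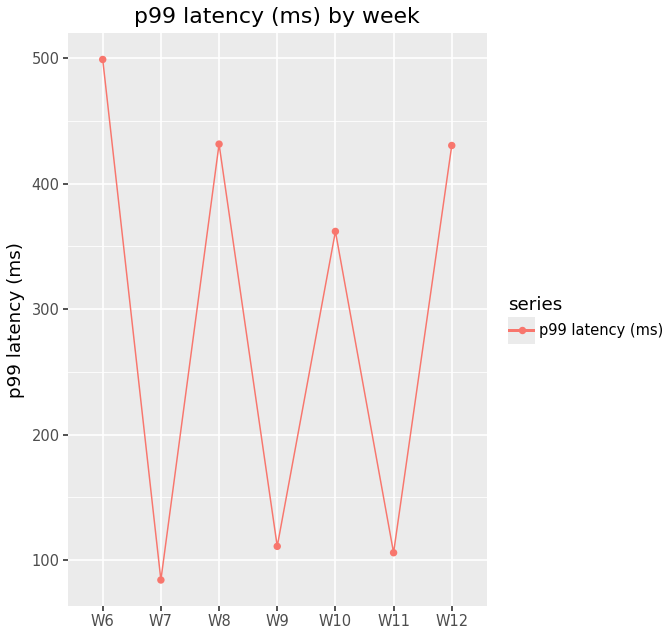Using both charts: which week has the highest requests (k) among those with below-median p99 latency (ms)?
Chart 2 median p99 latency (ms) ≈ 350; below-median weeks: W7, W9, W11. Among those, W11 has the highest requests (k) (≈ 700).

W11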